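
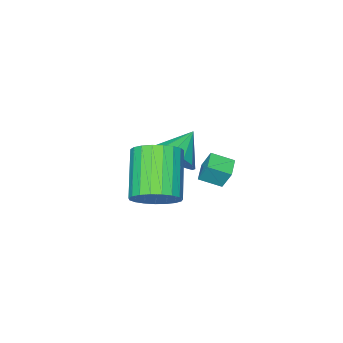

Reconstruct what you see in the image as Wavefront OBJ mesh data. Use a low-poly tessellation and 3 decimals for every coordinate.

v -2.057 -1.012 -3.646
v -2.141 -0.614 -2.788
v -1.395 -0.507 -3.816
v -1.479 -0.109 -2.957
v -1.461 -1.671 -3.283
v -1.545 -1.273 -2.424
v -0.799 -1.166 -3.452
v -0.883 -0.768 -2.594
v 3.002 0.725 -1.398
v 3.782 0.401 -1.008
v 2.637 -0.769 0.308
v 1.858 -0.445 -0.082
v 3.709 0.714 -0.793
v 2.564 -0.456 0.523
v 3.513 1.029 -0.683
v 2.368 -0.141 0.633
v 3.23 1.291 -0.696
v 2.085 0.122 0.619
v 2.907 1.456 -0.831
v 1.762 0.286 0.485
v 2.6 1.494 -1.064
v 1.455 0.324 0.252
v 2.363 1.399 -1.355
v 1.219 0.229 -0.039
v 2.237 1.188 -1.653
v 1.092 0.018 -0.337
v 2.243 0.896 -1.907
v 1.098 -0.274 -0.591
v 2.38 0.575 -2.073
v 1.235 -0.595 -0.757
v 2.625 0.28 -2.122
v 1.48 -0.89 -0.806
v 2.935 0.061 -2.046
v 1.79 -1.108 -0.73
v 3.257 -0.042 -1.858
v 2.112 -1.212 -0.543
v 3.535 -0.013 -1.591
v 2.39 -1.183 -0.275
v 3.72 0.144 -1.29
v 2.575 -1.026 0.026
v -0.089 -1.746 -2.223
v 0.403 -2.261 -1.594
v -1.271 -1.914 -1.437
v 0.441 -1.797 -1.436
v 0.338 -1.319 -1.49
v 0.121 -0.956 -1.739
v -0.153 -0.804 -2.119
v -0.409 -0.905 -2.526
v -0.58 -1.231 -2.852
v -0.619 -1.695 -3.01
v -0.515 -2.173 -2.956
v -0.298 -2.537 -2.707
v -0.024 -2.688 -2.327
v 0.232 -2.587 -1.92
f 2 4 1
f 5 2 1
f 1 4 3
f 3 5 1
f 2 8 4
f 6 2 5
f 6 8 2
f 4 8 3
f 7 5 3
f 3 8 7
f 7 6 5
f 8 6 7
f 10 9 13
f 10 13 11
f 11 13 14
f 11 14 12
f 13 9 15
f 13 15 14
f 14 15 16
f 14 16 12
f 15 9 17
f 15 17 16
f 16 17 18
f 16 18 12
f 17 9 19
f 17 19 18
f 18 19 20
f 18 20 12
f 19 9 21
f 19 21 20
f 20 21 22
f 20 22 12
f 21 9 23
f 21 23 22
f 22 23 24
f 22 24 12
f 23 9 25
f 23 25 24
f 24 25 26
f 24 26 12
f 25 9 27
f 25 27 26
f 26 27 28
f 26 28 12
f 27 9 29
f 27 29 28
f 28 29 30
f 28 30 12
f 29 9 31
f 29 31 30
f 30 31 32
f 30 32 12
f 31 9 33
f 31 33 32
f 32 33 34
f 32 34 12
f 33 9 35
f 33 35 34
f 34 35 36
f 34 36 12
f 35 9 37
f 35 37 36
f 36 37 38
f 36 38 12
f 37 9 39
f 37 39 38
f 38 39 40
f 38 40 12
f 39 9 10
f 39 10 40
f 40 10 11
f 40 11 12
f 42 41 44
f 42 44 43
f 44 41 45
f 44 45 43
f 45 41 46
f 45 46 43
f 46 41 47
f 46 47 43
f 47 41 48
f 47 48 43
f 48 41 49
f 48 49 43
f 49 41 50
f 49 50 43
f 50 41 51
f 50 51 43
f 51 41 52
f 51 52 43
f 52 41 53
f 52 53 43
f 53 41 54
f 53 54 43
f 54 41 42
f 54 42 43



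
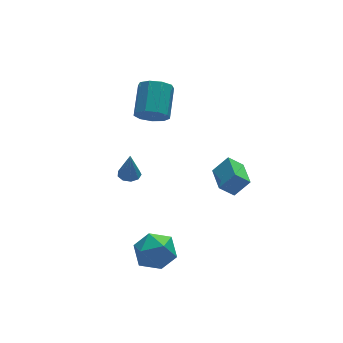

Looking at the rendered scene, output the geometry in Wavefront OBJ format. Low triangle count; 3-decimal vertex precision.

v -2.653 -1.452 -2.663
v -1.876 -1.675 -1.693
v -1.644 -2.825 -3.787
v -0.867 -3.048 -2.817
v -2.075 -3.408 -2.754
v -2.698 -2.559 -2.059
v -0.822 -1.941 -3.421
v -1.445 -1.092 -2.726
v -0.744 -1.977 -2.162
v -1.519 -2.883 -1.75
v -2.001 -1.617 -3.73
v -2.776 -2.523 -3.318
v 0.188 3.128 3.279
v 0.852 2.521 3.668
v 1.717 4.086 4.63
v 1.052 4.692 4.241
v 1.074 2.759 3.082
v 1.939 4.323 4.044
v 0.881 3.17 2.588
v 1.746 4.734 3.55
v 0.364 3.561 2.417
v 1.229 5.125 3.38
v -0.236 3.749 2.65
v 0.629 5.313 3.612
v -0.637 3.647 3.177
v 0.227 5.211 4.139
v -0.653 3.302 3.751
v 0.212 4.866 4.714
v -0.275 2.876 4.105
v 0.589 4.44 5.067
v 0.319 2.567 4.072
v 1.184 4.131 5.034
v -1.308 2.66 -0.839
v -0.687 2.851 -0.856
v -1.252 2.62 0.799
v -0.955 3.206 -0.838
v -1.388 3.305 -0.821
v -1.783 3.102 -0.813
v -1.956 2.692 -0.817
v -1.826 2.268 -0.831
v -1.453 2.026 -0.85
v -1.012 2.082 -0.863
v -0.709 2.407 -0.866
v 3.001 -1.499 -0.434
v 2.205 -1.29 0.326
v 3.313 0.127 -0.554
v 2.517 0.336 0.206
v 3.863 -1.596 0.494
v 3.067 -1.387 1.254
v 4.175 0.03 0.374
v 3.379 0.239 1.134
f 1 12 6
f 1 6 2
f 1 2 8
f 1 8 11
f 1 11 12
f 2 6 10
f 6 12 5
f 12 11 3
f 11 8 7
f 8 2 9
f 4 10 5
f 4 5 3
f 4 3 7
f 4 7 9
f 4 9 10
f 5 10 6
f 3 5 12
f 7 3 11
f 9 7 8
f 10 9 2
f 14 13 17
f 14 17 15
f 15 17 18
f 15 18 16
f 17 13 19
f 17 19 18
f 18 19 20
f 18 20 16
f 19 13 21
f 19 21 20
f 20 21 22
f 20 22 16
f 21 13 23
f 21 23 22
f 22 23 24
f 22 24 16
f 23 13 25
f 23 25 24
f 24 25 26
f 24 26 16
f 25 13 27
f 25 27 26
f 26 27 28
f 26 28 16
f 27 13 29
f 27 29 28
f 28 29 30
f 28 30 16
f 29 13 31
f 29 31 30
f 30 31 32
f 30 32 16
f 31 13 14
f 31 14 32
f 32 14 15
f 32 15 16
f 34 33 36
f 34 36 35
f 36 33 37
f 36 37 35
f 37 33 38
f 37 38 35
f 38 33 39
f 38 39 35
f 39 33 40
f 39 40 35
f 40 33 41
f 40 41 35
f 41 33 42
f 41 42 35
f 42 33 43
f 42 43 35
f 43 33 34
f 43 34 35
f 45 47 44
f 48 45 44
f 44 47 46
f 46 48 44
f 45 51 47
f 49 45 48
f 49 51 45
f 47 51 46
f 50 48 46
f 46 51 50
f 50 49 48
f 51 49 50



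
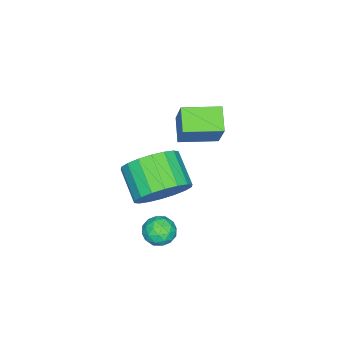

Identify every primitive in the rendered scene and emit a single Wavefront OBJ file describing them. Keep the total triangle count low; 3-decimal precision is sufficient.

v 2.608 2.468 2.029
v 3.461 1.824 2.086
v 2.684 0.867 2.888
v 1.832 1.512 2.831
v 3.513 2.103 2.469
v 2.736 1.146 3.27
v 3.385 2.454 2.764
v 2.609 1.497 3.566
v 3.104 2.808 2.914
v 2.328 1.851 3.716
v 2.725 3.094 2.889
v 1.949 2.137 3.691
v 2.322 3.257 2.694
v 1.546 2.3 3.495
v 1.976 3.263 2.366
v 1.2 2.307 3.168
v 1.756 3.113 1.972
v 0.979 2.156 2.774
v 1.704 2.834 1.59
v 0.927 1.877 2.391
v 1.831 2.483 1.294
v 1.055 1.526 2.096
v 2.112 2.129 1.144
v 1.336 1.172 1.946
v 2.491 1.843 1.169
v 1.715 0.886 1.971
v 2.894 1.68 1.365
v 2.118 0.723 2.166
v 3.24 1.673 1.692
v 2.464 0.717 2.494
v 3.061 3.01 0.879
v 3.572 3.033 0.475
v 2.708 2.147 0.385
v 3.219 2.17 -0.019
v 3.307 2.021 0.61
v 3.525 2.554 0.915
v 2.755 2.626 -0.055
v 2.973 3.159 0.25
v 3.383 2.795 -0.102
v 3.724 2.421 0.308
v 2.556 2.759 0.552
v 2.897 2.385 0.962
v 3.347 3.097 0.72
v 2.933 2.083 0.14
v 2.985 1.995 0.509
v 3.285 2.008 0.272
v 3.32 2.816 0.979
v 3.62 2.829 0.741
v 3.465 2.234 0.82
v 2.66 2.351 0.119
v 2.96 2.364 -0.119
v 2.995 3.172 0.588
v 3.295 3.185 0.351
v 2.815 2.946 0.04
v 3.536 2.971 0.143
v 3.329 2.464 -0.147
v 3.056 2.732 -0.168
v 3.184 3.045 0.012
v 3.737 2.751 0.385
v 3.53 2.244 0.095
v 3.582 2.156 0.464
v 3.71 2.47 0.643
v 3.626 2.611 0.045
v 2.75 2.936 0.765
v 2.543 2.429 0.475
v 2.57 2.71 0.217
v 2.698 3.024 0.396
v 2.951 2.716 1.007
v 2.744 2.209 0.717
v 3.096 2.135 0.848
v 3.224 2.448 1.028
v 2.654 2.569 0.815
v -1.399 2.566 1.707
v -2.177 2.076 2.273
v -0.766 3.109 3.049
v -1.544 2.619 3.615
v -0.556 1.341 1.805
v -1.334 0.851 2.371
v 0.077 1.884 3.147
v -0.701 1.394 3.713
f 2 1 5
f 2 5 3
f 3 5 6
f 3 6 4
f 5 1 7
f 5 7 6
f 6 7 8
f 6 8 4
f 7 1 9
f 7 9 8
f 8 9 10
f 8 10 4
f 9 1 11
f 9 11 10
f 10 11 12
f 10 12 4
f 11 1 13
f 11 13 12
f 12 13 14
f 12 14 4
f 13 1 15
f 13 15 14
f 14 15 16
f 14 16 4
f 15 1 17
f 15 17 16
f 16 17 18
f 16 18 4
f 17 1 19
f 17 19 18
f 18 19 20
f 18 20 4
f 19 1 21
f 19 21 20
f 20 21 22
f 20 22 4
f 21 1 23
f 21 23 22
f 22 23 24
f 22 24 4
f 23 1 25
f 23 25 24
f 24 25 26
f 24 26 4
f 25 1 27
f 25 27 26
f 26 27 28
f 26 28 4
f 27 1 29
f 27 29 28
f 28 29 30
f 28 30 4
f 29 1 2
f 29 2 30
f 30 2 3
f 30 3 4
f 31 68 47
f 68 42 71
f 47 71 36
f 68 71 47
f 31 47 43
f 47 36 48
f 43 48 32
f 47 48 43
f 31 43 52
f 43 32 53
f 52 53 38
f 43 53 52
f 31 52 64
f 52 38 67
f 64 67 41
f 52 67 64
f 31 64 68
f 64 41 72
f 68 72 42
f 64 72 68
f 32 48 59
f 48 36 62
f 59 62 40
f 48 62 59
f 36 71 49
f 71 42 70
f 49 70 35
f 71 70 49
f 42 72 69
f 72 41 65
f 69 65 33
f 72 65 69
f 41 67 66
f 67 38 54
f 66 54 37
f 67 54 66
f 38 53 58
f 53 32 55
f 58 55 39
f 53 55 58
f 34 60 46
f 60 40 61
f 46 61 35
f 60 61 46
f 34 46 44
f 46 35 45
f 44 45 33
f 46 45 44
f 34 44 51
f 44 33 50
f 51 50 37
f 44 50 51
f 34 51 56
f 51 37 57
f 56 57 39
f 51 57 56
f 34 56 60
f 56 39 63
f 60 63 40
f 56 63 60
f 35 61 49
f 61 40 62
f 49 62 36
f 61 62 49
f 33 45 69
f 45 35 70
f 69 70 42
f 45 70 69
f 37 50 66
f 50 33 65
f 66 65 41
f 50 65 66
f 39 57 58
f 57 37 54
f 58 54 38
f 57 54 58
f 40 63 59
f 63 39 55
f 59 55 32
f 63 55 59
f 74 76 73
f 77 74 73
f 73 76 75
f 75 77 73
f 74 80 76
f 78 74 77
f 78 80 74
f 76 80 75
f 79 77 75
f 75 80 79
f 79 78 77
f 80 78 79



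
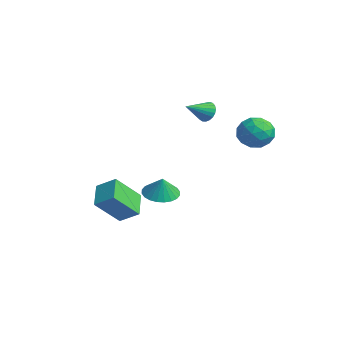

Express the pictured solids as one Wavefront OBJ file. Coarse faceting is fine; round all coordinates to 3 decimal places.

v -0.524 -5.054 -3.455
v -1.774 -4.439 -2.689
v -0.708 -3.588 -4.933
v -1.959 -2.973 -4.167
v 0.259 -4.287 -2.793
v -0.992 -3.672 -2.027
v 0.074 -2.821 -4.271
v -1.176 -2.206 -3.505
v 1.727 3.26 1.728
v 2.7 3.249 2.152
v 2.14 1.911 0.748
v 3.113 1.9 1.172
v 2.273 1.631 1.763
v 2.018 2.465 2.369
v 2.822 2.695 0.531
v 2.567 3.529 1.137
v 3.377 2.9 1.412
v 3.038 2.243 2.174
v 1.802 2.917 0.726
v 1.463 2.26 1.488
v 2.177 3.373 2.026
v 2.663 1.787 0.874
v 2.169 1.629 1.221
v 2.741 1.623 1.471
v 1.776 2.912 2.154
v 2.349 2.906 2.403
v 2.097 1.955 2.175
v 2.491 2.254 0.497
v 3.064 2.248 0.746
v 2.099 3.537 1.429
v 2.671 3.531 1.679
v 2.743 3.205 0.725
v 3.147 3.162 1.841
v 3.39 2.368 1.264
v 3.219 2.836 0.887
v 3.069 3.326 1.244
v 2.948 2.775 2.289
v 3.191 1.982 1.712
v 2.697 1.824 2.06
v 2.547 2.314 2.416
v 3.346 2.57 1.854
v 1.649 3.178 1.188
v 1.892 2.385 0.611
v 2.293 2.846 0.484
v 2.143 3.336 0.84
v 1.45 2.792 1.636
v 1.693 1.998 1.059
v 1.771 1.834 1.656
v 1.621 2.324 2.013
v 1.494 2.59 1.046
v 2.878 -2.839 -1.699
v 3.359 -3.643 -1.908
v 3.242 -2.901 -0.621
v 3.618 -3.383 -1.98
v 3.764 -3.039 -2.01
v 3.775 -2.665 -1.992
v 3.65 -2.318 -1.93
v 3.407 -2.049 -1.833
v 3.084 -1.902 -1.715
v 2.729 -1.896 -1.595
v 2.397 -2.035 -1.491
v 2.138 -2.296 -1.418
v 1.992 -2.639 -1.388
v 1.98 -3.013 -1.406
v 2.106 -3.361 -1.468
v 2.348 -3.629 -1.566
v 2.672 -3.777 -1.683
v 3.027 -3.782 -1.804
v -2.982 2.38 1.255
v -2.635 2.174 0.683
v -2.718 1.02 1.905
v -2.423 2.292 0.843
v -2.307 2.425 1.075
v -2.308 2.55 1.338
v -2.426 2.646 1.586
v -2.64 2.696 1.777
v -2.913 2.691 1.878
v -3.198 2.633 1.871
v -3.445 2.53 1.757
v -3.613 2.402 1.557
v -3.672 2.27 1.304
v -3.611 2.156 1.043
v -3.441 2.082 0.819
v -3.192 2.059 0.669
v -2.907 2.091 0.621
f 2 4 1
f 5 2 1
f 1 4 3
f 3 5 1
f 2 8 4
f 6 2 5
f 6 8 2
f 4 8 3
f 7 5 3
f 3 8 7
f 7 6 5
f 8 6 7
f 9 46 25
f 46 20 49
f 25 49 14
f 46 49 25
f 9 25 21
f 25 14 26
f 21 26 10
f 25 26 21
f 9 21 30
f 21 10 31
f 30 31 16
f 21 31 30
f 9 30 42
f 30 16 45
f 42 45 19
f 30 45 42
f 9 42 46
f 42 19 50
f 46 50 20
f 42 50 46
f 10 26 37
f 26 14 40
f 37 40 18
f 26 40 37
f 14 49 27
f 49 20 48
f 27 48 13
f 49 48 27
f 20 50 47
f 50 19 43
f 47 43 11
f 50 43 47
f 19 45 44
f 45 16 32
f 44 32 15
f 45 32 44
f 16 31 36
f 31 10 33
f 36 33 17
f 31 33 36
f 12 38 24
f 38 18 39
f 24 39 13
f 38 39 24
f 12 24 22
f 24 13 23
f 22 23 11
f 24 23 22
f 12 22 29
f 22 11 28
f 29 28 15
f 22 28 29
f 12 29 34
f 29 15 35
f 34 35 17
f 29 35 34
f 12 34 38
f 34 17 41
f 38 41 18
f 34 41 38
f 13 39 27
f 39 18 40
f 27 40 14
f 39 40 27
f 11 23 47
f 23 13 48
f 47 48 20
f 23 48 47
f 15 28 44
f 28 11 43
f 44 43 19
f 28 43 44
f 17 35 36
f 35 15 32
f 36 32 16
f 35 32 36
f 18 41 37
f 41 17 33
f 37 33 10
f 41 33 37
f 52 51 54
f 52 54 53
f 54 51 55
f 54 55 53
f 55 51 56
f 55 56 53
f 56 51 57
f 56 57 53
f 57 51 58
f 57 58 53
f 58 51 59
f 58 59 53
f 59 51 60
f 59 60 53
f 60 51 61
f 60 61 53
f 61 51 62
f 61 62 53
f 62 51 63
f 62 63 53
f 63 51 64
f 63 64 53
f 64 51 65
f 64 65 53
f 65 51 66
f 65 66 53
f 66 51 67
f 66 67 53
f 67 51 68
f 67 68 53
f 68 51 52
f 68 52 53
f 70 69 72
f 70 72 71
f 72 69 73
f 72 73 71
f 73 69 74
f 73 74 71
f 74 69 75
f 74 75 71
f 75 69 76
f 75 76 71
f 76 69 77
f 76 77 71
f 77 69 78
f 77 78 71
f 78 69 79
f 78 79 71
f 79 69 80
f 79 80 71
f 80 69 81
f 80 81 71
f 81 69 82
f 81 82 71
f 82 69 83
f 82 83 71
f 83 69 84
f 83 84 71
f 84 69 85
f 84 85 71
f 85 69 70
f 85 70 71



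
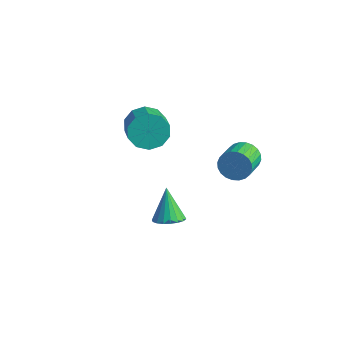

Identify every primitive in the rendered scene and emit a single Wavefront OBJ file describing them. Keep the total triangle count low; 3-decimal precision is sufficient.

v 2.196 2.461 2.586
v 2.614 2.341 1.844
v 3.242 1.019 2.412
v 2.824 1.139 3.154
v 2.838 2.522 2.017
v 3.466 1.199 2.584
v 2.964 2.693 2.276
v 3.592 1.37 2.844
v 2.974 2.829 2.583
v 3.601 1.506 3.15
v 2.865 2.909 2.89
v 3.492 1.586 3.457
v 2.654 2.921 3.151
v 3.282 1.598 3.718
v 2.373 2.863 3.326
v 3.001 1.54 3.893
v 2.066 2.744 3.388
v 2.694 1.421 3.956
v 1.778 2.581 3.328
v 2.406 1.259 3.896
v 1.554 2.401 3.156
v 2.182 1.078 3.723
v 1.428 2.23 2.896
v 2.056 0.907 3.464
v 1.419 2.094 2.59
v 2.046 0.771 3.157
v 1.528 2.014 2.283
v 2.155 0.691 2.85
v 1.738 2.002 2.022
v 2.366 0.679 2.589
v 2.019 2.06 1.847
v 2.647 0.737 2.414
v 2.326 2.179 1.784
v 2.954 0.856 2.352
v -3.773 1.657 1.708
v -3.079 1.888 0.9
v -1.893 0.994 1.664
v -2.587 0.763 2.472
v -3.019 2.367 1.369
v -1.833 1.474 2.133
v -3.248 2.576 1.968
v -2.062 1.682 2.731
v -3.677 2.433 2.467
v -2.491 1.54 3.231
v -4.143 1.994 2.676
v -2.956 1.1 3.44
v -4.467 1.426 2.516
v -3.281 0.532 3.28
v -4.527 0.946 2.047
v -3.341 0.053 2.811
v -4.298 0.738 1.449
v -3.112 -0.156 2.212
v -3.869 0.88 0.949
v -2.683 -0.013 1.713
v -3.404 1.32 0.74
v -2.217 0.426 1.504
v 0.667 -1.086 -1.04
v 1.246 -1.52 -0.635
v -0.067 -0.534 0.6
v 1.405 -1.189 -0.675
v 1.418 -0.838 -0.788
v 1.282 -0.535 -0.95
v 1.024 -0.342 -1.131
v 0.695 -0.295 -1.293
v 0.361 -0.406 -1.405
v 0.088 -0.651 -1.446
v -0.071 -0.982 -1.405
v -0.084 -1.333 -1.293
v 0.052 -1.636 -1.131
v 0.31 -1.829 -0.95
v 0.639 -1.876 -0.788
v 0.973 -1.765 -0.675
f 2 1 5
f 2 5 3
f 3 5 6
f 3 6 4
f 5 1 7
f 5 7 6
f 6 7 8
f 6 8 4
f 7 1 9
f 7 9 8
f 8 9 10
f 8 10 4
f 9 1 11
f 9 11 10
f 10 11 12
f 10 12 4
f 11 1 13
f 11 13 12
f 12 13 14
f 12 14 4
f 13 1 15
f 13 15 14
f 14 15 16
f 14 16 4
f 15 1 17
f 15 17 16
f 16 17 18
f 16 18 4
f 17 1 19
f 17 19 18
f 18 19 20
f 18 20 4
f 19 1 21
f 19 21 20
f 20 21 22
f 20 22 4
f 21 1 23
f 21 23 22
f 22 23 24
f 22 24 4
f 23 1 25
f 23 25 24
f 24 25 26
f 24 26 4
f 25 1 27
f 25 27 26
f 26 27 28
f 26 28 4
f 27 1 29
f 27 29 28
f 28 29 30
f 28 30 4
f 29 1 31
f 29 31 30
f 30 31 32
f 30 32 4
f 31 1 33
f 31 33 32
f 32 33 34
f 32 34 4
f 33 1 2
f 33 2 34
f 34 2 3
f 34 3 4
f 36 35 39
f 36 39 37
f 37 39 40
f 37 40 38
f 39 35 41
f 39 41 40
f 40 41 42
f 40 42 38
f 41 35 43
f 41 43 42
f 42 43 44
f 42 44 38
f 43 35 45
f 43 45 44
f 44 45 46
f 44 46 38
f 45 35 47
f 45 47 46
f 46 47 48
f 46 48 38
f 47 35 49
f 47 49 48
f 48 49 50
f 48 50 38
f 49 35 51
f 49 51 50
f 50 51 52
f 50 52 38
f 51 35 53
f 51 53 52
f 52 53 54
f 52 54 38
f 53 35 55
f 53 55 54
f 54 55 56
f 54 56 38
f 55 35 36
f 55 36 56
f 56 36 37
f 56 37 38
f 58 57 60
f 58 60 59
f 60 57 61
f 60 61 59
f 61 57 62
f 61 62 59
f 62 57 63
f 62 63 59
f 63 57 64
f 63 64 59
f 64 57 65
f 64 65 59
f 65 57 66
f 65 66 59
f 66 57 67
f 66 67 59
f 67 57 68
f 67 68 59
f 68 57 69
f 68 69 59
f 69 57 70
f 69 70 59
f 70 57 71
f 70 71 59
f 71 57 72
f 71 72 59
f 72 57 58
f 72 58 59



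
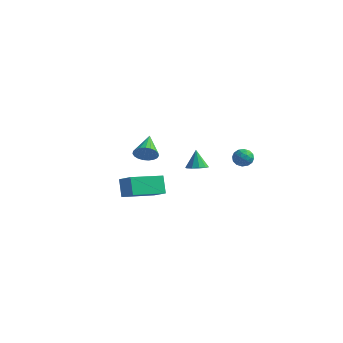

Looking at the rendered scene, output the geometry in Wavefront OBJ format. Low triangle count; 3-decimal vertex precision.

v -2.586 -1.573 -0.071
v -2.184 -1.08 -0.428
v -3.374 -0.367 0.711
v -2.421 -1.114 -0.614
v -2.687 -1.227 -0.706
v -2.935 -1.401 -0.689
v -3.124 -1.604 -0.565
v -3.219 -1.802 -0.355
v -3.205 -1.961 -0.097
v -3.083 -2.052 0.166
v -2.876 -2.061 0.388
v -2.619 -1.985 0.53
v -2.356 -1.839 0.569
v -2.133 -1.646 0.496
v -1.988 -1.441 0.326
v -1.947 -1.259 0.086
v -2.016 -1.131 -0.18
v -2.07 -4.282 -0.907
v -1.058 -4.496 -0.36
v -1.456 -2.342 -1.285
v -0.444 -2.556 -0.738
v -1.576 -4.644 -1.962
v -0.564 -4.858 -1.415
v -0.962 -2.704 -2.34
v 0.05 -2.918 -1.793
v -0.643 3.79 -1.554
v -0.311 4.319 -1.333
v 0.251 3.201 -1.487
v 0.583 3.73 -1.266
v 0.121 3.445 -0.885
v -0.431 3.809 -0.927
v 0.371 3.711 -1.893
v -0.181 4.075 -1.935
v 0.316 4.27 -1.542
v 0.161 4.106 -0.919
v -0.221 3.414 -1.901
v -0.376 3.25 -1.278
v -0.555 4.106 -1.449
v 0.495 3.414 -1.371
v 0.224 3.247 -1.147
v 0.419 3.557 -1.017
v -0.626 3.807 -1.211
v -0.431 4.117 -1.08
v -0.177 3.604 -0.818
v 0.371 3.403 -1.74
v 0.566 3.713 -1.609
v -0.479 3.963 -1.803
v -0.284 4.273 -1.673
v 0.117 3.916 -2.002
v 0.008 4.388 -1.442
v 0.533 4.042 -1.403
v 0.409 4.031 -1.772
v 0.085 4.244 -1.796
v -0.082 4.292 -1.076
v 0.443 3.946 -1.037
v 0.171 3.778 -0.813
v -0.153 3.992 -0.837
v 0.286 4.263 -1.199
v -0.503 3.574 -1.783
v 0.022 3.228 -1.744
v 0.093 3.528 -1.983
v -0.231 3.742 -2.007
v -0.593 3.478 -1.417
v -0.068 3.132 -1.378
v -0.145 3.276 -1.024
v -0.469 3.489 -1.048
v -0.346 3.257 -1.621
v -3.021 3.295 -2.92
v -2.517 2.896 -2.701
v -3.339 3.565 -1.7
v -2.364 3.284 -2.747
v -2.462 3.677 -2.86
v -2.774 3.924 -2.996
v -3.181 3.93 -3.103
v -3.526 3.694 -3.14
v -3.679 3.305 -3.094
v -3.58 2.912 -2.981
v -3.268 2.666 -2.845
v -2.862 2.659 -2.738
f 2 1 4
f 2 4 3
f 4 1 5
f 4 5 3
f 5 1 6
f 5 6 3
f 6 1 7
f 6 7 3
f 7 1 8
f 7 8 3
f 8 1 9
f 8 9 3
f 9 1 10
f 9 10 3
f 10 1 11
f 10 11 3
f 11 1 12
f 11 12 3
f 12 1 13
f 12 13 3
f 13 1 14
f 13 14 3
f 14 1 15
f 14 15 3
f 15 1 16
f 15 16 3
f 16 1 17
f 16 17 3
f 17 1 2
f 17 2 3
f 19 21 18
f 22 19 18
f 18 21 20
f 20 22 18
f 19 25 21
f 23 19 22
f 23 25 19
f 21 25 20
f 24 22 20
f 20 25 24
f 24 23 22
f 25 23 24
f 26 63 42
f 63 37 66
f 42 66 31
f 63 66 42
f 26 42 38
f 42 31 43
f 38 43 27
f 42 43 38
f 26 38 47
f 38 27 48
f 47 48 33
f 38 48 47
f 26 47 59
f 47 33 62
f 59 62 36
f 47 62 59
f 26 59 63
f 59 36 67
f 63 67 37
f 59 67 63
f 27 43 54
f 43 31 57
f 54 57 35
f 43 57 54
f 31 66 44
f 66 37 65
f 44 65 30
f 66 65 44
f 37 67 64
f 67 36 60
f 64 60 28
f 67 60 64
f 36 62 61
f 62 33 49
f 61 49 32
f 62 49 61
f 33 48 53
f 48 27 50
f 53 50 34
f 48 50 53
f 29 55 41
f 55 35 56
f 41 56 30
f 55 56 41
f 29 41 39
f 41 30 40
f 39 40 28
f 41 40 39
f 29 39 46
f 39 28 45
f 46 45 32
f 39 45 46
f 29 46 51
f 46 32 52
f 51 52 34
f 46 52 51
f 29 51 55
f 51 34 58
f 55 58 35
f 51 58 55
f 30 56 44
f 56 35 57
f 44 57 31
f 56 57 44
f 28 40 64
f 40 30 65
f 64 65 37
f 40 65 64
f 32 45 61
f 45 28 60
f 61 60 36
f 45 60 61
f 34 52 53
f 52 32 49
f 53 49 33
f 52 49 53
f 35 58 54
f 58 34 50
f 54 50 27
f 58 50 54
f 69 68 71
f 69 71 70
f 71 68 72
f 71 72 70
f 72 68 73
f 72 73 70
f 73 68 74
f 73 74 70
f 74 68 75
f 74 75 70
f 75 68 76
f 75 76 70
f 76 68 77
f 76 77 70
f 77 68 78
f 77 78 70
f 78 68 79
f 78 79 70
f 79 68 69
f 79 69 70



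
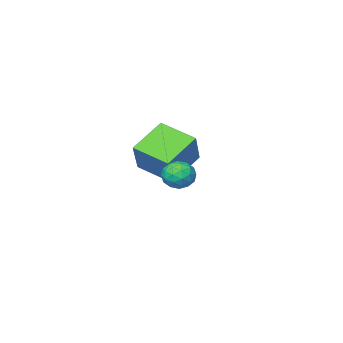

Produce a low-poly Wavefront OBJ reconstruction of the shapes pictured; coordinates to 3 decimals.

v 0.48 4.505 0.916
v 0.89 4.088 1.203
v 0.19 3.752 0.237
v 0.6 3.335 0.524
v 0.067 3.537 0.84
v 0.246 4.003 1.26
v 0.834 3.837 0.18
v 1.013 4.303 0.6
v 1.109 3.675 0.748
v 0.636 3.49 1.156
v 0.444 4.35 0.284
v -0.029 4.165 0.692
v 0.71 4.363 1.119
v 0.37 3.477 0.321
v 0.056 3.596 0.506
v 0.298 3.351 0.675
v 0.332 4.312 1.153
v 0.573 4.067 1.321
v 0.09 3.743 1.108
v 0.507 3.773 0.119
v 0.748 3.528 0.287
v 0.782 4.489 0.765
v 1.024 4.244 0.934
v 0.99 4.097 0.332
v 1.08 3.875 1.021
v 0.91 3.432 0.621
v 1.047 3.728 0.419
v 1.152 4.001 0.666
v 0.802 3.766 1.26
v 0.632 3.323 0.861
v 0.318 3.442 1.047
v 0.424 3.716 1.294
v 0.931 3.523 0.993
v 0.448 4.517 0.579
v 0.278 4.074 0.18
v 0.656 4.124 0.146
v 0.762 4.398 0.393
v 0.17 4.408 0.819
v -0 3.965 0.419
v -0.072 3.839 0.774
v 0.033 4.112 1.021
v 0.149 4.317 0.447
v -1.1 -1.262 -0.886
v -2.544 -1.565 0.017
v -1.706 0.17 -1.374
v -3.15 -0.133 -0.471
v -0.41 -0.507 0.471
v -1.854 -0.81 1.374
v -1.016 0.925 -0.017
v -2.46 0.622 0.886
f 1 38 17
f 38 12 41
f 17 41 6
f 38 41 17
f 1 17 13
f 17 6 18
f 13 18 2
f 17 18 13
f 1 13 22
f 13 2 23
f 22 23 8
f 13 23 22
f 1 22 34
f 22 8 37
f 34 37 11
f 22 37 34
f 1 34 38
f 34 11 42
f 38 42 12
f 34 42 38
f 2 18 29
f 18 6 32
f 29 32 10
f 18 32 29
f 6 41 19
f 41 12 40
f 19 40 5
f 41 40 19
f 12 42 39
f 42 11 35
f 39 35 3
f 42 35 39
f 11 37 36
f 37 8 24
f 36 24 7
f 37 24 36
f 8 23 28
f 23 2 25
f 28 25 9
f 23 25 28
f 4 30 16
f 30 10 31
f 16 31 5
f 30 31 16
f 4 16 14
f 16 5 15
f 14 15 3
f 16 15 14
f 4 14 21
f 14 3 20
f 21 20 7
f 14 20 21
f 4 21 26
f 21 7 27
f 26 27 9
f 21 27 26
f 4 26 30
f 26 9 33
f 30 33 10
f 26 33 30
f 5 31 19
f 31 10 32
f 19 32 6
f 31 32 19
f 3 15 39
f 15 5 40
f 39 40 12
f 15 40 39
f 7 20 36
f 20 3 35
f 36 35 11
f 20 35 36
f 9 27 28
f 27 7 24
f 28 24 8
f 27 24 28
f 10 33 29
f 33 9 25
f 29 25 2
f 33 25 29
f 44 46 43
f 47 44 43
f 43 46 45
f 45 47 43
f 44 50 46
f 48 44 47
f 48 50 44
f 46 50 45
f 49 47 45
f 45 50 49
f 49 48 47
f 50 48 49



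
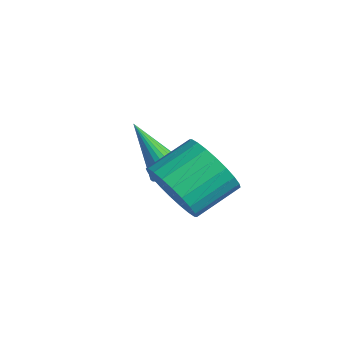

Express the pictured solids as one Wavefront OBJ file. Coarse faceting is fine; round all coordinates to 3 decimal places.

v -0.728 -2.367 2.558
v -0.342 -2.78 3.419
v -0.507 -1.466 4.123
v -0.892 -1.053 3.262
v -0.009 -2.643 3.242
v -0.173 -1.329 3.946
v 0.215 -2.465 2.96
v 0.051 -1.15 3.664
v 0.296 -2.271 2.617
v 0.132 -0.957 3.321
v 0.221 -2.092 2.265
v 0.056 -0.778 2.97
v 0.001 -1.955 1.958
v -0.164 -0.64 2.662
v -0.33 -1.88 1.742
v -0.494 -0.566 2.446
v -0.721 -1.88 1.65
v -0.885 -0.566 2.355
v -1.113 -1.954 1.697
v -1.278 -0.64 2.401
v -1.447 -2.091 1.874
v -1.611 -0.777 2.578
v -1.671 -2.27 2.156
v -1.835 -0.955 2.86
v -1.752 -2.463 2.499
v -1.916 -1.149 3.203
v -1.676 -2.642 2.85
v -1.841 -1.328 3.555
v -1.456 -2.78 3.158
v -1.621 -1.465 3.862
v -1.126 -2.854 3.374
v -1.29 -1.54 4.078
v -0.735 -2.854 3.465
v -0.899 -1.54 4.17
v -3.468 -1.283 1.436
v -2.959 -1.181 1.694
v -4.192 -2.037 3.164
v -3.077 -0.975 1.734
v -3.264 -0.822 1.723
v -3.485 -0.749 1.662
v -3.704 -0.768 1.562
v -3.882 -0.877 1.44
v -3.988 -1.055 1.317
v -4.004 -1.273 1.215
v -3.928 -1.493 1.152
v -3.772 -1.676 1.137
v -3.563 -1.792 1.174
v -3.338 -1.819 1.256
v -3.136 -1.754 1.37
v -2.991 -1.607 1.494
v -2.928 -1.404 1.609
f 2 1 5
f 2 5 3
f 3 5 6
f 3 6 4
f 5 1 7
f 5 7 6
f 6 7 8
f 6 8 4
f 7 1 9
f 7 9 8
f 8 9 10
f 8 10 4
f 9 1 11
f 9 11 10
f 10 11 12
f 10 12 4
f 11 1 13
f 11 13 12
f 12 13 14
f 12 14 4
f 13 1 15
f 13 15 14
f 14 15 16
f 14 16 4
f 15 1 17
f 15 17 16
f 16 17 18
f 16 18 4
f 17 1 19
f 17 19 18
f 18 19 20
f 18 20 4
f 19 1 21
f 19 21 20
f 20 21 22
f 20 22 4
f 21 1 23
f 21 23 22
f 22 23 24
f 22 24 4
f 23 1 25
f 23 25 24
f 24 25 26
f 24 26 4
f 25 1 27
f 25 27 26
f 26 27 28
f 26 28 4
f 27 1 29
f 27 29 28
f 28 29 30
f 28 30 4
f 29 1 31
f 29 31 30
f 30 31 32
f 30 32 4
f 31 1 33
f 31 33 32
f 32 33 34
f 32 34 4
f 33 1 2
f 33 2 34
f 34 2 3
f 34 3 4
f 36 35 38
f 36 38 37
f 38 35 39
f 38 39 37
f 39 35 40
f 39 40 37
f 40 35 41
f 40 41 37
f 41 35 42
f 41 42 37
f 42 35 43
f 42 43 37
f 43 35 44
f 43 44 37
f 44 35 45
f 44 45 37
f 45 35 46
f 45 46 37
f 46 35 47
f 46 47 37
f 47 35 48
f 47 48 37
f 48 35 49
f 48 49 37
f 49 35 50
f 49 50 37
f 50 35 51
f 50 51 37
f 51 35 36
f 51 36 37



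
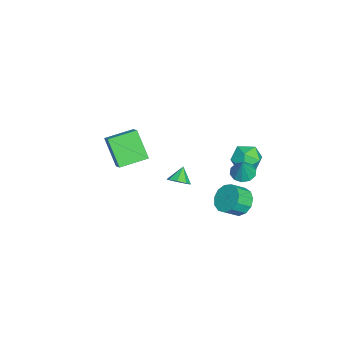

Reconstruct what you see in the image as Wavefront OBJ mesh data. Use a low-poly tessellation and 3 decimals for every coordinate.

v 0.505 3.365 2.346
v 1.165 3.363 2.034
v 1.095 3.355 3.594
v 1.041 3.793 2.096
v 0.712 4.059 2.254
v 0.304 4.059 2.447
v -0.027 3.795 2.601
v -0.155 3.366 2.659
v -0.031 2.937 2.597
v 0.298 2.671 2.439
v 0.706 2.67 2.246
v 1.037 2.935 2.091
v -3.482 -4.345 -1.329
v -4.362 -5.156 0.373
v -4.356 -2.798 -1.044
v -5.236 -3.609 0.657
v -2.664 -3.991 -0.737
v -3.544 -4.802 0.964
v -3.538 -2.444 -0.453
v -4.418 -3.255 1.249
v -1.364 4.102 1.866
v -0.876 3.307 1.481
v -2.784 3.313 1.699
v -2.296 2.518 1.314
v -2.184 2.754 2.288
v -1.306 3.242 2.392
v -2.354 3.378 0.788
v -1.476 3.866 0.892
v -1.488 2.859 0.814
v -1.383 2.474 1.742
v -2.277 4.146 1.438
v -2.172 3.761 2.366
v 1.431 -0.028 1.882
v 1.922 -0.042 2.353
v 0.729 0.128 2.618
v 1.836 0.437 2.169
v 1.513 0.644 1.817
v 1.142 0.457 1.503
v 0.941 -0.014 1.411
v 1.027 -0.494 1.595
v 1.35 -0.7 1.947
v 1.721 -0.513 2.261
v 2.017 3.403 1.081
v 2.65 4.051 1.289
v 3.157 3.346 1.946
v 2.523 2.697 1.739
v 2.265 4.103 1.64
v 2.772 3.397 2.298
v 1.801 3.932 1.815
v 2.308 3.227 2.473
v 1.406 3.594 1.756
v 1.913 2.888 2.414
v 1.204 3.194 1.483
v 1.711 2.489 2.141
v 1.261 2.861 1.082
v 1.767 2.155 1.74
v 1.557 2.7 0.681
v 2.064 1.994 1.339
v 1.999 2.762 0.407
v 2.506 2.056 1.065
v 2.447 3.028 0.347
v 2.954 2.322 1.005
v 2.758 3.412 0.52
v 3.265 2.706 1.178
v 2.834 3.794 0.871
v 3.341 3.088 1.529
f 2 1 4
f 2 4 3
f 4 1 5
f 4 5 3
f 5 1 6
f 5 6 3
f 6 1 7
f 6 7 3
f 7 1 8
f 7 8 3
f 8 1 9
f 8 9 3
f 9 1 10
f 9 10 3
f 10 1 11
f 10 11 3
f 11 1 12
f 11 12 3
f 12 1 2
f 12 2 3
f 14 16 13
f 17 14 13
f 13 16 15
f 15 17 13
f 14 20 16
f 18 14 17
f 18 20 14
f 16 20 15
f 19 17 15
f 15 20 19
f 19 18 17
f 20 18 19
f 21 32 26
f 21 26 22
f 21 22 28
f 21 28 31
f 21 31 32
f 22 26 30
f 26 32 25
f 32 31 23
f 31 28 27
f 28 22 29
f 24 30 25
f 24 25 23
f 24 23 27
f 24 27 29
f 24 29 30
f 25 30 26
f 23 25 32
f 27 23 31
f 29 27 28
f 30 29 22
f 34 33 36
f 34 36 35
f 36 33 37
f 36 37 35
f 37 33 38
f 37 38 35
f 38 33 39
f 38 39 35
f 39 33 40
f 39 40 35
f 40 33 41
f 40 41 35
f 41 33 42
f 41 42 35
f 42 33 34
f 42 34 35
f 44 43 47
f 44 47 45
f 45 47 48
f 45 48 46
f 47 43 49
f 47 49 48
f 48 49 50
f 48 50 46
f 49 43 51
f 49 51 50
f 50 51 52
f 50 52 46
f 51 43 53
f 51 53 52
f 52 53 54
f 52 54 46
f 53 43 55
f 53 55 54
f 54 55 56
f 54 56 46
f 55 43 57
f 55 57 56
f 56 57 58
f 56 58 46
f 57 43 59
f 57 59 58
f 58 59 60
f 58 60 46
f 59 43 61
f 59 61 60
f 60 61 62
f 60 62 46
f 61 43 63
f 61 63 62
f 62 63 64
f 62 64 46
f 63 43 65
f 63 65 64
f 64 65 66
f 64 66 46
f 65 43 44
f 65 44 66
f 66 44 45
f 66 45 46



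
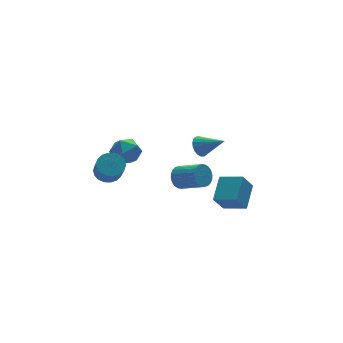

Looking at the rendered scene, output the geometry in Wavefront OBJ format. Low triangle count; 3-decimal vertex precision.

v 1.928 2.134 -2.268
v 2.221 1.908 -2.875
v 2.832 1.006 -1.412
v 2.419 2.136 -2.782
v 2.519 2.364 -2.588
v 2.503 2.547 -2.33
v 2.373 2.648 -2.061
v 2.154 2.646 -1.832
v 1.891 2.544 -1.69
v 1.636 2.36 -1.662
v 1.438 2.132 -1.755
v 1.338 1.904 -1.949
v 1.354 1.721 -2.207
v 1.484 1.621 -2.476
v 1.702 1.622 -2.705
v 1.965 1.724 -2.847
v -1.43 -1.782 -1.122
v -1.064 -1.939 -1.733
v -0.364 -3.196 -0.99
v -0.73 -3.038 -0.378
v -0.883 -1.762 -1.604
v -0.182 -3.019 -0.86
v -0.785 -1.587 -1.402
v -0.084 -2.844 -0.658
v -0.785 -1.442 -1.157
v -0.084 -2.699 -0.413
v -0.883 -1.349 -0.906
v -0.183 -2.606 -0.162
v -1.065 -1.321 -0.689
v -0.364 -2.578 0.055
v -1.302 -1.364 -0.537
v -0.602 -2.621 0.207
v -1.559 -1.47 -0.474
v -0.859 -2.727 0.27
v -1.796 -1.624 -0.51
v -1.096 -2.881 0.233
v -1.978 -1.801 -0.64
v -1.277 -3.058 0.104
v -2.076 -1.976 -0.842
v -1.375 -3.233 -0.098
v -2.076 -2.121 -1.087
v -1.375 -3.378 -0.343
v -1.977 -2.214 -1.338
v -1.277 -3.471 -0.594
v -1.796 -2.242 -1.555
v -1.095 -3.499 -0.811
v -1.558 -2.199 -1.707
v -0.858 -3.456 -0.963
v -1.301 -2.093 -1.77
v -0.601 -3.35 -1.026
v 0.898 -4.806 -2.413
v 0.2 -4.933 -1.372
v 0.092 -3.764 -2.826
v -0.606 -3.891 -1.784
v 1.866 -3.749 -1.636
v 1.168 -3.876 -0.594
v 1.06 -2.707 -2.048
v 0.362 -2.834 -1.007
v -3.736 2.19 -2.402
v -3.004 1.881 -2.494
v -3.231 0.981 -1.291
v -3.964 1.29 -1.198
v -2.947 2.157 -2.277
v -3.174 1.258 -1.073
v -3.046 2.44 -2.085
v -3.273 1.54 -0.881
v -3.282 2.673 -1.955
v -3.509 1.773 -0.751
v -3.608 2.81 -1.914
v -3.835 1.911 -0.71
v -3.959 2.825 -1.969
v -4.186 1.925 -0.765
v -4.266 2.714 -2.11
v -4.493 1.814 -0.907
v -4.469 2.499 -2.309
v -4.696 1.599 -1.106
v -4.526 2.222 -2.527
v -4.753 1.323 -1.323
v -4.427 1.94 -2.719
v -4.654 1.04 -1.515
v -4.191 1.707 -2.849
v -4.418 0.807 -1.645
v -3.865 1.569 -2.89
v -4.092 0.67 -1.686
v -3.514 1.555 -2.835
v -3.741 0.655 -1.631
v -3.207 1.666 -2.693
v -3.434 0.766 -1.49
v -2.392 4.026 -1.698
v -1.55 3.588 -1.386
v -2.81 2.672 -2.474
v -1.968 2.234 -2.162
v -2.691 2.449 -1.507
v -2.432 3.287 -1.028
v -1.928 2.973 -2.832
v -1.669 3.811 -2.353
v -1.263 2.937 -2.088
v -1.735 2.613 -1.269
v -2.625 3.647 -2.591
v -3.097 3.323 -1.772
f 2 1 4
f 2 4 3
f 4 1 5
f 4 5 3
f 5 1 6
f 5 6 3
f 6 1 7
f 6 7 3
f 7 1 8
f 7 8 3
f 8 1 9
f 8 9 3
f 9 1 10
f 9 10 3
f 10 1 11
f 10 11 3
f 11 1 12
f 11 12 3
f 12 1 13
f 12 13 3
f 13 1 14
f 13 14 3
f 14 1 15
f 14 15 3
f 15 1 16
f 15 16 3
f 16 1 2
f 16 2 3
f 18 17 21
f 18 21 19
f 19 21 22
f 19 22 20
f 21 17 23
f 21 23 22
f 22 23 24
f 22 24 20
f 23 17 25
f 23 25 24
f 24 25 26
f 24 26 20
f 25 17 27
f 25 27 26
f 26 27 28
f 26 28 20
f 27 17 29
f 27 29 28
f 28 29 30
f 28 30 20
f 29 17 31
f 29 31 30
f 30 31 32
f 30 32 20
f 31 17 33
f 31 33 32
f 32 33 34
f 32 34 20
f 33 17 35
f 33 35 34
f 34 35 36
f 34 36 20
f 35 17 37
f 35 37 36
f 36 37 38
f 36 38 20
f 37 17 39
f 37 39 38
f 38 39 40
f 38 40 20
f 39 17 41
f 39 41 40
f 40 41 42
f 40 42 20
f 41 17 43
f 41 43 42
f 42 43 44
f 42 44 20
f 43 17 45
f 43 45 44
f 44 45 46
f 44 46 20
f 45 17 47
f 45 47 46
f 46 47 48
f 46 48 20
f 47 17 49
f 47 49 48
f 48 49 50
f 48 50 20
f 49 17 18
f 49 18 50
f 50 18 19
f 50 19 20
f 52 54 51
f 55 52 51
f 51 54 53
f 53 55 51
f 52 58 54
f 56 52 55
f 56 58 52
f 54 58 53
f 57 55 53
f 53 58 57
f 57 56 55
f 58 56 57
f 60 59 63
f 60 63 61
f 61 63 64
f 61 64 62
f 63 59 65
f 63 65 64
f 64 65 66
f 64 66 62
f 65 59 67
f 65 67 66
f 66 67 68
f 66 68 62
f 67 59 69
f 67 69 68
f 68 69 70
f 68 70 62
f 69 59 71
f 69 71 70
f 70 71 72
f 70 72 62
f 71 59 73
f 71 73 72
f 72 73 74
f 72 74 62
f 73 59 75
f 73 75 74
f 74 75 76
f 74 76 62
f 75 59 77
f 75 77 76
f 76 77 78
f 76 78 62
f 77 59 79
f 77 79 78
f 78 79 80
f 78 80 62
f 79 59 81
f 79 81 80
f 80 81 82
f 80 82 62
f 81 59 83
f 81 83 82
f 82 83 84
f 82 84 62
f 83 59 85
f 83 85 84
f 84 85 86
f 84 86 62
f 85 59 87
f 85 87 86
f 86 87 88
f 86 88 62
f 87 59 60
f 87 60 88
f 88 60 61
f 88 61 62
f 89 100 94
f 89 94 90
f 89 90 96
f 89 96 99
f 89 99 100
f 90 94 98
f 94 100 93
f 100 99 91
f 99 96 95
f 96 90 97
f 92 98 93
f 92 93 91
f 92 91 95
f 92 95 97
f 92 97 98
f 93 98 94
f 91 93 100
f 95 91 99
f 97 95 96
f 98 97 90



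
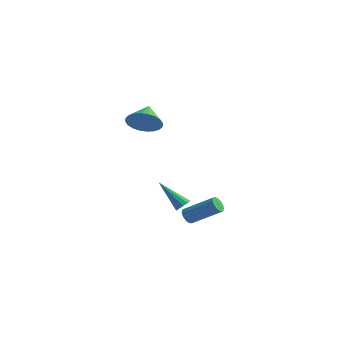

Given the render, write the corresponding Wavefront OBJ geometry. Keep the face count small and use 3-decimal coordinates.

v -0.499 -0.564 -4.001
v -0.177 -0.659 -4.424
v 1.461 -0.191 -3.282
v 1.139 -0.096 -2.859
v -0.251 -0.364 -4.437
v 1.386 0.103 -3.296
v -0.405 -0.133 -4.312
v 1.233 0.335 -3.171
v -0.588 -0.038 -4.088
v 1.05 0.429 -2.947
v -0.743 -0.111 -3.836
v 0.895 0.357 -2.695
v -0.82 -0.327 -3.637
v 0.818 0.141 -2.496
v -0.795 -0.618 -3.553
v 0.842 -0.151 -2.411
v -0.677 -0.892 -3.611
v 0.961 -0.425 -2.47
v -0.501 -1.062 -3.793
v 1.136 -0.595 -2.651
v -0.325 -1.074 -4.041
v 1.312 -0.606 -2.899
v -0.204 -0.923 -4.276
v 1.433 -0.456 -3.134
v 0.03 -2.116 -2.196
v 0.345 -2.251 -1.818
v -1.51 -1.984 -0.864
v 0.351 -1.937 -1.842
v 0.234 -1.691 -2.002
v 0.04 -1.608 -2.235
v -0.159 -1.719 -2.453
v -0.285 -1.981 -2.573
v -0.291 -2.295 -2.549
v -0.175 -2.541 -2.39
v 0.02 -2.625 -2.156
v 0.219 -2.514 -1.938
v -2.272 -2.185 3.674
v -1.968 -1.669 2.837
v -2.608 -0.995 4.286
v -2.355 -1.735 2.752
v -2.73 -1.869 2.807
v -3.035 -2.052 2.995
v -3.223 -2.255 3.286
v -3.267 -2.447 3.636
v -3.16 -2.599 3.992
v -2.917 -2.689 4.3
v -2.576 -2.701 4.512
v -2.189 -2.636 4.597
v -1.814 -2.501 4.541
v -1.509 -2.319 4.354
v -1.32 -2.116 4.063
v -1.276 -1.924 3.712
v -1.384 -1.771 3.356
v -1.627 -1.682 3.049
f 2 1 5
f 2 5 3
f 3 5 6
f 3 6 4
f 5 1 7
f 5 7 6
f 6 7 8
f 6 8 4
f 7 1 9
f 7 9 8
f 8 9 10
f 8 10 4
f 9 1 11
f 9 11 10
f 10 11 12
f 10 12 4
f 11 1 13
f 11 13 12
f 12 13 14
f 12 14 4
f 13 1 15
f 13 15 14
f 14 15 16
f 14 16 4
f 15 1 17
f 15 17 16
f 16 17 18
f 16 18 4
f 17 1 19
f 17 19 18
f 18 19 20
f 18 20 4
f 19 1 21
f 19 21 20
f 20 21 22
f 20 22 4
f 21 1 23
f 21 23 22
f 22 23 24
f 22 24 4
f 23 1 2
f 23 2 24
f 24 2 3
f 24 3 4
f 26 25 28
f 26 28 27
f 28 25 29
f 28 29 27
f 29 25 30
f 29 30 27
f 30 25 31
f 30 31 27
f 31 25 32
f 31 32 27
f 32 25 33
f 32 33 27
f 33 25 34
f 33 34 27
f 34 25 35
f 34 35 27
f 35 25 36
f 35 36 27
f 36 25 26
f 36 26 27
f 38 37 40
f 38 40 39
f 40 37 41
f 40 41 39
f 41 37 42
f 41 42 39
f 42 37 43
f 42 43 39
f 43 37 44
f 43 44 39
f 44 37 45
f 44 45 39
f 45 37 46
f 45 46 39
f 46 37 47
f 46 47 39
f 47 37 48
f 47 48 39
f 48 37 49
f 48 49 39
f 49 37 50
f 49 50 39
f 50 37 51
f 50 51 39
f 51 37 52
f 51 52 39
f 52 37 53
f 52 53 39
f 53 37 54
f 53 54 39
f 54 37 38
f 54 38 39



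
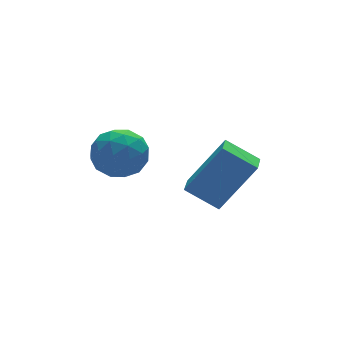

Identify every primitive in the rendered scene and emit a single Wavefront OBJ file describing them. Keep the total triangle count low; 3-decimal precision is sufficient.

v 0.036 -1.455 -3.47
v 1.208 -1.761 -1.742
v -0.774 -0.672 -2.781
v 0.399 -0.978 -1.054
v 0.541 -0.742 -3.686
v 1.714 -1.048 -1.959
v -0.268 0.041 -2.998
v 0.904 -0.265 -1.27
v -3.324 0.613 -1.291
v -2.871 0.857 -0.459
v -2.229 -0.497 -1.561
v -1.776 -0.253 -0.729
v -2.65 -0.691 -0.7
v -3.327 -0.005 -0.533
v -1.773 0.365 -1.487
v -2.45 1.051 -1.32
v -1.913 0.704 -0.58
v -2.455 0.051 -0.094
v -2.645 0.309 -1.926
v -3.187 -0.344 -1.44
v -3.193 0.832 -0.852
v -1.907 -0.472 -1.168
v -2.42 -0.73 -1.151
v -2.154 -0.586 -0.662
v -3.461 0.326 -0.895
v -3.195 0.469 -0.406
v -3.065 -0.441 -0.547
v -1.905 -0.109 -1.614
v -1.639 0.034 -1.125
v -2.946 0.946 -1.358
v -2.68 1.09 -0.869
v -2.035 0.801 -1.473
v -2.364 0.886 -0.434
v -1.721 0.234 -0.592
v -1.719 0.597 -1.038
v -2.117 1 -0.94
v -2.683 0.502 -0.148
v -2.039 -0.15 -0.306
v -2.553 -0.408 -0.289
v -2.951 -0.004 -0.191
v -2.12 0.412 -0.219
v -3.061 0.51 -1.714
v -2.417 -0.142 -1.872
v -2.149 0.364 -1.829
v -2.547 0.768 -1.731
v -3.379 0.126 -1.428
v -2.736 -0.526 -1.586
v -2.983 -0.64 -1.08
v -3.381 -0.237 -0.982
v -2.98 -0.052 -1.801
f 2 4 1
f 5 2 1
f 1 4 3
f 3 5 1
f 2 8 4
f 6 2 5
f 6 8 2
f 4 8 3
f 7 5 3
f 3 8 7
f 7 6 5
f 8 6 7
f 9 46 25
f 46 20 49
f 25 49 14
f 46 49 25
f 9 25 21
f 25 14 26
f 21 26 10
f 25 26 21
f 9 21 30
f 21 10 31
f 30 31 16
f 21 31 30
f 9 30 42
f 30 16 45
f 42 45 19
f 30 45 42
f 9 42 46
f 42 19 50
f 46 50 20
f 42 50 46
f 10 26 37
f 26 14 40
f 37 40 18
f 26 40 37
f 14 49 27
f 49 20 48
f 27 48 13
f 49 48 27
f 20 50 47
f 50 19 43
f 47 43 11
f 50 43 47
f 19 45 44
f 45 16 32
f 44 32 15
f 45 32 44
f 16 31 36
f 31 10 33
f 36 33 17
f 31 33 36
f 12 38 24
f 38 18 39
f 24 39 13
f 38 39 24
f 12 24 22
f 24 13 23
f 22 23 11
f 24 23 22
f 12 22 29
f 22 11 28
f 29 28 15
f 22 28 29
f 12 29 34
f 29 15 35
f 34 35 17
f 29 35 34
f 12 34 38
f 34 17 41
f 38 41 18
f 34 41 38
f 13 39 27
f 39 18 40
f 27 40 14
f 39 40 27
f 11 23 47
f 23 13 48
f 47 48 20
f 23 48 47
f 15 28 44
f 28 11 43
f 44 43 19
f 28 43 44
f 17 35 36
f 35 15 32
f 36 32 16
f 35 32 36
f 18 41 37
f 41 17 33
f 37 33 10
f 41 33 37



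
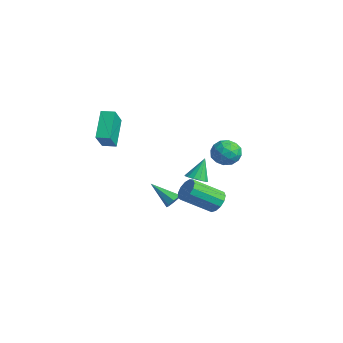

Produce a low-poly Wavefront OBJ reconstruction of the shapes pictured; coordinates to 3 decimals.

v 2.254 -0.201 0.436
v 2.908 0.016 0.463
v 1.986 0.441 1.764
v 2.73 0.279 0.299
v 2.424 0.414 0.173
v 2.073 0.383 0.117
v 1.77 0.196 0.146
v 1.597 -0.097 0.253
v 1.6 -0.419 0.409
v 1.778 -0.682 0.572
v 2.084 -0.816 0.698
v 2.435 -0.785 0.755
v 2.738 -0.598 0.725
v 2.911 -0.305 0.618
v 4.155 0.164 -0.546
v 4.752 -0.184 -0.885
v 4.422 -1.872 0.267
v 3.825 -1.524 0.606
v 4.912 0.021 -0.538
v 4.582 -1.666 0.614
v 4.831 0.272 -0.194
v 4.501 -1.415 0.959
v 4.536 0.489 0.039
v 4.206 -1.199 1.191
v 4.119 0.602 0.086
v 3.789 -1.085 1.238
v 3.715 0.576 -0.068
v 3.385 -1.111 1.084
v 3.449 0.42 -0.374
v 3.12 -1.268 0.779
v 3.408 0.182 -0.734
v 3.078 -1.506 0.418
v 3.604 -0.062 -1.035
v 3.274 -1.75 0.118
v 3.975 -0.234 -1.18
v 3.645 -1.922 -0.028
v 4.403 -0.28 -1.125
v 4.073 -1.967 0.028
v -4.414 -2.745 2.721
v -3.395 -3.527 3.953
v -3.921 -2.065 2.745
v -2.902 -2.848 3.976
v -3.258 -3.532 1.264
v -2.239 -4.315 2.495
v -2.765 -2.853 1.287
v -1.746 -3.635 2.519
v -0.234 -0.438 -2.46
v 0.05 -0.254 -1.989
v -1.406 -1.342 -1.4
v -0.275 0.024 -2.11
v -0.575 0.031 -2.437
v -0.676 -0.237 -2.777
v -0.518 -0.622 -2.931
v -0.194 -0.899 -2.809
v 0.107 -0.906 -2.482
v 0.208 -0.639 -2.143
v 0.735 2.958 1.913
v 1.416 2.671 1.306
v -0.316 2.149 1.114
v 0.365 1.862 0.507
v 0.362 1.542 1.409
v 1.011 2.042 1.903
v 0.089 2.778 0.517
v 0.738 3.278 1.011
v 1.017 2.56 0.444
v 1.186 1.796 0.994
v -0.086 3.024 1.426
v 0.083 2.26 1.976
v 1.168 2.885 1.68
v -0.068 1.935 0.74
v -0.07 1.747 1.27
v 0.331 1.578 0.914
v 0.93 2.515 2.03
v 1.331 2.347 1.674
v 0.711 1.683 1.734
v -0.231 2.473 0.746
v 0.17 2.305 0.39
v 0.769 3.242 1.506
v 1.17 3.073 1.15
v 0.389 3.137 0.686
v 1.334 2.652 0.816
v 0.716 2.176 0.346
v 0.553 2.715 0.353
v 0.935 3.008 0.643
v 1.433 2.202 1.14
v 0.815 1.727 0.67
v 0.813 1.539 1.2
v 1.195 1.833 1.49
v 1.199 2.137 0.633
v 0.285 3.093 1.75
v -0.333 2.618 1.28
v -0.095 2.987 0.93
v 0.287 3.281 1.22
v 0.384 2.644 2.074
v -0.234 2.168 1.604
v 0.165 1.812 1.777
v 0.547 2.105 2.067
v -0.099 2.683 1.787
f 2 1 4
f 2 4 3
f 4 1 5
f 4 5 3
f 5 1 6
f 5 6 3
f 6 1 7
f 6 7 3
f 7 1 8
f 7 8 3
f 8 1 9
f 8 9 3
f 9 1 10
f 9 10 3
f 10 1 11
f 10 11 3
f 11 1 12
f 11 12 3
f 12 1 13
f 12 13 3
f 13 1 14
f 13 14 3
f 14 1 2
f 14 2 3
f 16 15 19
f 16 19 17
f 17 19 20
f 17 20 18
f 19 15 21
f 19 21 20
f 20 21 22
f 20 22 18
f 21 15 23
f 21 23 22
f 22 23 24
f 22 24 18
f 23 15 25
f 23 25 24
f 24 25 26
f 24 26 18
f 25 15 27
f 25 27 26
f 26 27 28
f 26 28 18
f 27 15 29
f 27 29 28
f 28 29 30
f 28 30 18
f 29 15 31
f 29 31 30
f 30 31 32
f 30 32 18
f 31 15 33
f 31 33 32
f 32 33 34
f 32 34 18
f 33 15 35
f 33 35 34
f 34 35 36
f 34 36 18
f 35 15 37
f 35 37 36
f 36 37 38
f 36 38 18
f 37 15 16
f 37 16 38
f 38 16 17
f 38 17 18
f 40 42 39
f 43 40 39
f 39 42 41
f 41 43 39
f 40 46 42
f 44 40 43
f 44 46 40
f 42 46 41
f 45 43 41
f 41 46 45
f 45 44 43
f 46 44 45
f 48 47 50
f 48 50 49
f 50 47 51
f 50 51 49
f 51 47 52
f 51 52 49
f 52 47 53
f 52 53 49
f 53 47 54
f 53 54 49
f 54 47 55
f 54 55 49
f 55 47 56
f 55 56 49
f 56 47 48
f 56 48 49
f 57 94 73
f 94 68 97
f 73 97 62
f 94 97 73
f 57 73 69
f 73 62 74
f 69 74 58
f 73 74 69
f 57 69 78
f 69 58 79
f 78 79 64
f 69 79 78
f 57 78 90
f 78 64 93
f 90 93 67
f 78 93 90
f 57 90 94
f 90 67 98
f 94 98 68
f 90 98 94
f 58 74 85
f 74 62 88
f 85 88 66
f 74 88 85
f 62 97 75
f 97 68 96
f 75 96 61
f 97 96 75
f 68 98 95
f 98 67 91
f 95 91 59
f 98 91 95
f 67 93 92
f 93 64 80
f 92 80 63
f 93 80 92
f 64 79 84
f 79 58 81
f 84 81 65
f 79 81 84
f 60 86 72
f 86 66 87
f 72 87 61
f 86 87 72
f 60 72 70
f 72 61 71
f 70 71 59
f 72 71 70
f 60 70 77
f 70 59 76
f 77 76 63
f 70 76 77
f 60 77 82
f 77 63 83
f 82 83 65
f 77 83 82
f 60 82 86
f 82 65 89
f 86 89 66
f 82 89 86
f 61 87 75
f 87 66 88
f 75 88 62
f 87 88 75
f 59 71 95
f 71 61 96
f 95 96 68
f 71 96 95
f 63 76 92
f 76 59 91
f 92 91 67
f 76 91 92
f 65 83 84
f 83 63 80
f 84 80 64
f 83 80 84
f 66 89 85
f 89 65 81
f 85 81 58
f 89 81 85



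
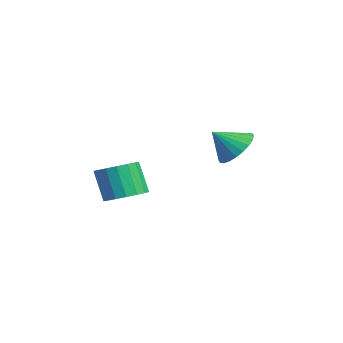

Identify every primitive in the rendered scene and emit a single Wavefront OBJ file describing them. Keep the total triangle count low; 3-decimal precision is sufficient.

v 2.803 -2.615 -1.213
v 3.509 -3.233 -1.01
v 2.863 -3.483 0.476
v 2.157 -2.865 0.273
v 3.674 -2.828 -0.871
v 3.028 -3.077 0.616
v 3.64 -2.374 -0.81
v 2.994 -2.623 0.677
v 3.413 -1.975 -0.841
v 2.768 -2.224 0.646
v 3.047 -1.723 -0.958
v 2.402 -1.972 0.529
v 2.625 -1.675 -1.133
v 1.98 -1.925 0.354
v 2.244 -1.843 -1.327
v 1.598 -2.092 0.16
v 1.991 -2.188 -1.494
v 1.345 -2.437 -0.008
v 1.923 -2.63 -1.598
v 1.278 -2.88 -0.111
v 2.057 -3.069 -1.613
v 1.412 -3.319 -0.126
v 2.362 -3.405 -1.537
v 1.717 -3.654 -0.05
v 2.768 -3.559 -1.387
v 2.123 -3.808 0.1
v 3.182 -3.497 -1.197
v 2.536 -3.746 0.29
v 1.866 2.374 0.676
v 2.863 2.068 0.556
v 1.674 1.366 1.644
v 2.9 2.347 0.853
v 2.78 2.63 1.124
v 2.52 2.874 1.327
v 2.161 3.042 1.43
v 1.757 3.108 1.419
v 1.369 3.062 1.294
v 1.057 2.911 1.076
v 0.868 2.679 0.797
v 0.831 2.4 0.499
v 0.951 2.117 0.228
v 1.211 1.873 0.026
v 1.57 1.705 -0.078
v 1.974 1.64 -0.067
v 2.362 1.685 0.058
v 2.674 1.836 0.276
f 2 1 5
f 2 5 3
f 3 5 6
f 3 6 4
f 5 1 7
f 5 7 6
f 6 7 8
f 6 8 4
f 7 1 9
f 7 9 8
f 8 9 10
f 8 10 4
f 9 1 11
f 9 11 10
f 10 11 12
f 10 12 4
f 11 1 13
f 11 13 12
f 12 13 14
f 12 14 4
f 13 1 15
f 13 15 14
f 14 15 16
f 14 16 4
f 15 1 17
f 15 17 16
f 16 17 18
f 16 18 4
f 17 1 19
f 17 19 18
f 18 19 20
f 18 20 4
f 19 1 21
f 19 21 20
f 20 21 22
f 20 22 4
f 21 1 23
f 21 23 22
f 22 23 24
f 22 24 4
f 23 1 25
f 23 25 24
f 24 25 26
f 24 26 4
f 25 1 27
f 25 27 26
f 26 27 28
f 26 28 4
f 27 1 2
f 27 2 28
f 28 2 3
f 28 3 4
f 30 29 32
f 30 32 31
f 32 29 33
f 32 33 31
f 33 29 34
f 33 34 31
f 34 29 35
f 34 35 31
f 35 29 36
f 35 36 31
f 36 29 37
f 36 37 31
f 37 29 38
f 37 38 31
f 38 29 39
f 38 39 31
f 39 29 40
f 39 40 31
f 40 29 41
f 40 41 31
f 41 29 42
f 41 42 31
f 42 29 43
f 42 43 31
f 43 29 44
f 43 44 31
f 44 29 45
f 44 45 31
f 45 29 46
f 45 46 31
f 46 29 30
f 46 30 31



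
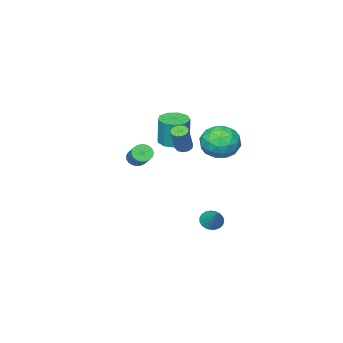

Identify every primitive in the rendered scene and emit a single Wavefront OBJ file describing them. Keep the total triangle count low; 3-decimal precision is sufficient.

v -1.15 -1.061 0.372
v -0.545 -0.352 0.259
v -0.404 -0.169 2.155
v -1.01 -0.879 2.268
v -1.146 -0.126 0.281
v -1.005 0.057 2.177
v -1.75 -0.338 0.347
v -1.609 -0.155 2.243
v -2.073 -0.888 0.424
v -1.932 -0.705 2.32
v -1.965 -1.52 0.477
v -1.824 -1.337 2.373
v -1.475 -1.937 0.481
v -1.334 -1.754 2.377
v -0.834 -1.944 0.434
v -0.693 -1.762 2.33
v -0.341 -1.539 0.358
v -0.2 -1.356 2.254
v -0.227 -0.91 0.289
v -0.086 -0.727 2.185
v 0.814 -2.052 -0.672
v 1.38 -2.191 -0.937
v 2.212 -0.827 0.128
v 1.646 -0.688 0.392
v 1.286 -2.005 -1.102
v 2.118 -0.641 -0.037
v 1.11 -1.826 -1.193
v 1.943 -0.463 -0.128
v 0.883 -1.687 -1.194
v 1.716 -0.324 -0.129
v 0.644 -1.611 -1.104
v 1.477 -0.247 -0.04
v 0.435 -1.611 -0.94
v 1.268 -0.248 0.124
v 0.291 -1.687 -0.73
v 1.123 -0.324 0.335
v 0.237 -1.827 -0.51
v 1.07 -0.463 0.555
v 0.283 -2.005 -0.318
v 1.116 -0.641 0.747
v 0.421 -2.191 -0.187
v 1.254 -0.828 0.878
v 0.627 -2.353 -0.14
v 1.459 -0.99 0.925
v 0.865 -2.463 -0.185
v 1.697 -1.1 0.88
v 1.094 -2.502 -0.314
v 1.927 -1.139 0.75
v 1.275 -2.463 -0.506
v 2.107 -1.1 0.559
v 1.376 -2.353 -0.726
v 2.208 -0.99 0.339
v 2.75 3.801 2.663
v 3.206 3.772 2.46
v 3.906 4.149 3.974
v 3.45 4.179 4.177
v 3.108 4.064 2.432
v 3.807 4.441 3.946
v 2.873 4.255 2.493
v 3.573 4.633 4.007
v 2.591 4.273 2.619
v 3.291 4.651 4.133
v 2.37 4.111 2.761
v 3.07 4.488 4.275
v 2.294 3.831 2.866
v 2.994 4.208 4.38
v 2.393 3.539 2.894
v 3.092 3.916 4.408
v 2.627 3.347 2.833
v 3.327 3.725 4.347
v 2.909 3.329 2.707
v 3.609 3.707 4.221
v 3.13 3.492 2.565
v 3.83 3.869 4.079
v -0.842 4.409 1.688
v -0.144 5.074 2.47
v 0.324 2.806 2.01
v 1.022 3.471 2.792
v -0.141 3.169 3.103
v -0.861 4.159 2.904
v 1.041 3.721 1.576
v 0.321 4.711 1.377
v 1.02 4.649 2.4
v 0.29 4.307 3.344
v -0.11 3.573 1.136
v -0.84 3.231 2.08
v -0.595 4.882 2.051
v 0.775 2.998 2.429
v 0.092 2.82 2.612
v 0.502 3.211 3.071
v -1.017 4.344 2.306
v -0.606 4.735 2.765
v -0.604 3.615 3.137
v 0.786 3.145 1.715
v 1.197 3.536 2.174
v -0.322 4.669 1.409
v 0.088 5.06 1.868
v 0.784 4.265 1.343
v 0.499 5.023 2.469
v 1.184 4.081 2.658
v 1.195 4.228 1.944
v 0.772 4.81 1.827
v 0.07 4.822 3.024
v 0.755 3.88 3.213
v 0.072 3.702 3.396
v -0.352 4.284 3.279
v 0.754 4.572 2.983
v -0.575 4 1.267
v 0.11 3.058 1.456
v 0.532 3.596 1.201
v 0.108 4.178 1.084
v -1.004 3.799 1.822
v -0.319 2.857 2.011
v -0.592 3.07 2.653
v -1.015 3.652 2.536
v -0.574 3.308 1.497
v -0.424 2.811 -4.498
v -0.026 3.116 -5.014
v 0.204 3.909 -3.362
v -0.279 3.276 -5.028
v -0.557 3.355 -4.95
v -0.812 3.34 -4.795
v -1 3.233 -4.588
v -1.089 3.054 -4.365
v -1.062 2.832 -4.165
v -0.926 2.607 -4.023
v -0.702 2.417 -3.963
v -0.431 2.295 -3.995
v -0.158 2.262 -4.115
v 0.069 2.325 -4.3
v 0.21 2.471 -4.52
v 0.242 2.676 -4.736
v 0.159 2.904 -4.91
f 2 1 5
f 2 5 3
f 3 5 6
f 3 6 4
f 5 1 7
f 5 7 6
f 6 7 8
f 6 8 4
f 7 1 9
f 7 9 8
f 8 9 10
f 8 10 4
f 9 1 11
f 9 11 10
f 10 11 12
f 10 12 4
f 11 1 13
f 11 13 12
f 12 13 14
f 12 14 4
f 13 1 15
f 13 15 14
f 14 15 16
f 14 16 4
f 15 1 17
f 15 17 16
f 16 17 18
f 16 18 4
f 17 1 19
f 17 19 18
f 18 19 20
f 18 20 4
f 19 1 2
f 19 2 20
f 20 2 3
f 20 3 4
f 22 21 25
f 22 25 23
f 23 25 26
f 23 26 24
f 25 21 27
f 25 27 26
f 26 27 28
f 26 28 24
f 27 21 29
f 27 29 28
f 28 29 30
f 28 30 24
f 29 21 31
f 29 31 30
f 30 31 32
f 30 32 24
f 31 21 33
f 31 33 32
f 32 33 34
f 32 34 24
f 33 21 35
f 33 35 34
f 34 35 36
f 34 36 24
f 35 21 37
f 35 37 36
f 36 37 38
f 36 38 24
f 37 21 39
f 37 39 38
f 38 39 40
f 38 40 24
f 39 21 41
f 39 41 40
f 40 41 42
f 40 42 24
f 41 21 43
f 41 43 42
f 42 43 44
f 42 44 24
f 43 21 45
f 43 45 44
f 44 45 46
f 44 46 24
f 45 21 47
f 45 47 46
f 46 47 48
f 46 48 24
f 47 21 49
f 47 49 48
f 48 49 50
f 48 50 24
f 49 21 51
f 49 51 50
f 50 51 52
f 50 52 24
f 51 21 22
f 51 22 52
f 52 22 23
f 52 23 24
f 54 53 57
f 54 57 55
f 55 57 58
f 55 58 56
f 57 53 59
f 57 59 58
f 58 59 60
f 58 60 56
f 59 53 61
f 59 61 60
f 60 61 62
f 60 62 56
f 61 53 63
f 61 63 62
f 62 63 64
f 62 64 56
f 63 53 65
f 63 65 64
f 64 65 66
f 64 66 56
f 65 53 67
f 65 67 66
f 66 67 68
f 66 68 56
f 67 53 69
f 67 69 68
f 68 69 70
f 68 70 56
f 69 53 71
f 69 71 70
f 70 71 72
f 70 72 56
f 71 53 73
f 71 73 72
f 72 73 74
f 72 74 56
f 73 53 54
f 73 54 74
f 74 54 55
f 74 55 56
f 75 112 91
f 112 86 115
f 91 115 80
f 112 115 91
f 75 91 87
f 91 80 92
f 87 92 76
f 91 92 87
f 75 87 96
f 87 76 97
f 96 97 82
f 87 97 96
f 75 96 108
f 96 82 111
f 108 111 85
f 96 111 108
f 75 108 112
f 108 85 116
f 112 116 86
f 108 116 112
f 76 92 103
f 92 80 106
f 103 106 84
f 92 106 103
f 80 115 93
f 115 86 114
f 93 114 79
f 115 114 93
f 86 116 113
f 116 85 109
f 113 109 77
f 116 109 113
f 85 111 110
f 111 82 98
f 110 98 81
f 111 98 110
f 82 97 102
f 97 76 99
f 102 99 83
f 97 99 102
f 78 104 90
f 104 84 105
f 90 105 79
f 104 105 90
f 78 90 88
f 90 79 89
f 88 89 77
f 90 89 88
f 78 88 95
f 88 77 94
f 95 94 81
f 88 94 95
f 78 95 100
f 95 81 101
f 100 101 83
f 95 101 100
f 78 100 104
f 100 83 107
f 104 107 84
f 100 107 104
f 79 105 93
f 105 84 106
f 93 106 80
f 105 106 93
f 77 89 113
f 89 79 114
f 113 114 86
f 89 114 113
f 81 94 110
f 94 77 109
f 110 109 85
f 94 109 110
f 83 101 102
f 101 81 98
f 102 98 82
f 101 98 102
f 84 107 103
f 107 83 99
f 103 99 76
f 107 99 103
f 118 117 120
f 118 120 119
f 120 117 121
f 120 121 119
f 121 117 122
f 121 122 119
f 122 117 123
f 122 123 119
f 123 117 124
f 123 124 119
f 124 117 125
f 124 125 119
f 125 117 126
f 125 126 119
f 126 117 127
f 126 127 119
f 127 117 128
f 127 128 119
f 128 117 129
f 128 129 119
f 129 117 130
f 129 130 119
f 130 117 131
f 130 131 119
f 131 117 132
f 131 132 119
f 132 117 133
f 132 133 119
f 133 117 118
f 133 118 119



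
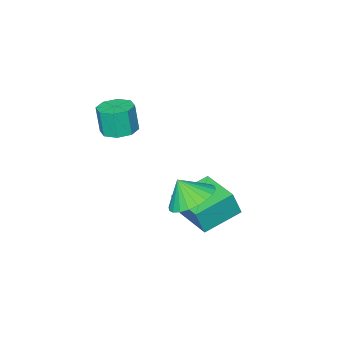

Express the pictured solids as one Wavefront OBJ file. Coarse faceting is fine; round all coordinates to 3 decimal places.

v -2.128 1.521 -2.332
v -1.782 1.37 -1.172
v -1.784 3.435 -2.185
v -1.438 3.284 -1.025
v -0.422 1.256 -2.875
v -0.076 1.105 -1.715
v -0.078 3.17 -2.728
v 0.268 3.019 -1.568
v 0.805 3.421 -0.067
v 1.821 3.485 -0.361
v 1.115 2.899 0.887
v 1.775 3.839 -0.153
v 1.582 4.13 0.069
v 1.27 4.312 0.271
v 0.887 4.359 0.421
v 0.492 4.263 0.497
v 0.145 4.039 0.487
v -0.102 3.721 0.392
v -0.211 3.357 0.228
v -0.165 3.003 0.02
v 0.029 2.713 -0.202
v 0.34 2.53 -0.404
v 0.723 2.483 -0.554
v 1.118 2.579 -0.63
v 1.466 2.803 -0.62
v 1.712 3.121 -0.525
v 1.538 -0.122 2.344
v 2.093 -0.661 2.242
v 2.116 -0.877 3.514
v 1.562 -0.338 3.616
v 2.318 -0.115 2.331
v 2.341 -0.331 3.603
v 2.087 0.427 2.428
v 2.11 0.21 3.699
v 1.534 0.647 2.475
v 1.557 0.431 3.747
v 0.984 0.417 2.446
v 1.007 0.201 3.718
v 0.759 -0.129 2.357
v 0.782 -0.345 3.629
v 0.99 -0.67 2.261
v 1.013 -0.887 3.532
v 1.543 -0.891 2.213
v 1.566 -1.107 3.485
f 2 4 1
f 5 2 1
f 1 4 3
f 3 5 1
f 2 8 4
f 6 2 5
f 6 8 2
f 4 8 3
f 7 5 3
f 3 8 7
f 7 6 5
f 8 6 7
f 10 9 12
f 10 12 11
f 12 9 13
f 12 13 11
f 13 9 14
f 13 14 11
f 14 9 15
f 14 15 11
f 15 9 16
f 15 16 11
f 16 9 17
f 16 17 11
f 17 9 18
f 17 18 11
f 18 9 19
f 18 19 11
f 19 9 20
f 19 20 11
f 20 9 21
f 20 21 11
f 21 9 22
f 21 22 11
f 22 9 23
f 22 23 11
f 23 9 24
f 23 24 11
f 24 9 25
f 24 25 11
f 25 9 26
f 25 26 11
f 26 9 10
f 26 10 11
f 28 27 31
f 28 31 29
f 29 31 32
f 29 32 30
f 31 27 33
f 31 33 32
f 32 33 34
f 32 34 30
f 33 27 35
f 33 35 34
f 34 35 36
f 34 36 30
f 35 27 37
f 35 37 36
f 36 37 38
f 36 38 30
f 37 27 39
f 37 39 38
f 38 39 40
f 38 40 30
f 39 27 41
f 39 41 40
f 40 41 42
f 40 42 30
f 41 27 43
f 41 43 42
f 42 43 44
f 42 44 30
f 43 27 28
f 43 28 44
f 44 28 29
f 44 29 30



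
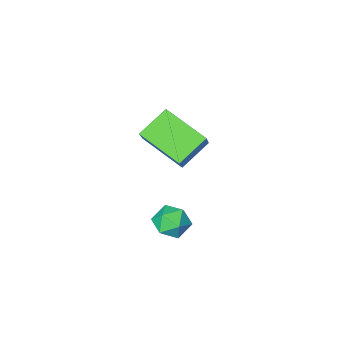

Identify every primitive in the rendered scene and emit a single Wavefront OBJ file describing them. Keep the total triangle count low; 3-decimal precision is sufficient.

v 1.655 -3.459 -3.389
v 0.359 -3.641 -2.558
v 0.871 -1.728 -4.234
v -0.425 -1.91 -3.404
v 2.265 -2.63 -2.256
v 0.969 -2.812 -1.426
v 1.481 -0.899 -3.102
v 0.185 -1.081 -2.271
v 2.875 2.45 -3.495
v 3.564 2.677 -3.161
v 3.376 1.283 -3.739
v 4.065 1.51 -3.405
v 3.415 1.409 -2.951
v 3.105 2.131 -2.8
v 3.835 1.829 -4.1
v 3.525 2.551 -3.949
v 4.158 2.293 -3.534
v 3.898 2.033 -2.824
v 3.042 1.927 -4.076
v 2.782 1.667 -3.366
f 2 4 1
f 5 2 1
f 1 4 3
f 3 5 1
f 2 8 4
f 6 2 5
f 6 8 2
f 4 8 3
f 7 5 3
f 3 8 7
f 7 6 5
f 8 6 7
f 9 20 14
f 9 14 10
f 9 10 16
f 9 16 19
f 9 19 20
f 10 14 18
f 14 20 13
f 20 19 11
f 19 16 15
f 16 10 17
f 12 18 13
f 12 13 11
f 12 11 15
f 12 15 17
f 12 17 18
f 13 18 14
f 11 13 20
f 15 11 19
f 17 15 16
f 18 17 10



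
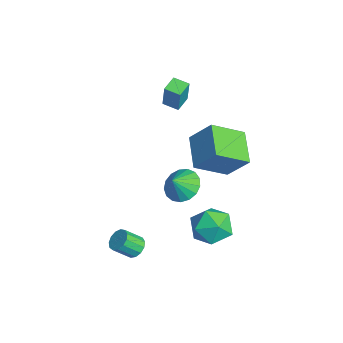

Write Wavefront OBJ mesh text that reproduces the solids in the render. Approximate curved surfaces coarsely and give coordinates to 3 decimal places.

v 1.488 1.005 -2.938
v 2.458 1.618 -2.63
v 2.562 -0.138 -4.05
v 3.532 0.475 -3.742
v 2.98 -0.206 -2.94
v 2.317 0.5 -2.253
v 2.703 0.98 -4.427
v 2.04 1.686 -3.74
v 3.209 1.602 -3.551
v 3.381 0.869 -2.631
v 1.639 0.611 -4.049
v 1.811 -0.122 -3.129
v -4.314 0.47 1.326
v -3.908 0.467 2.801
v -3.741 1.133 1.17
v -3.336 1.13 2.645
v -3.624 -0.17 1.135
v -3.219 -0.173 2.61
v -3.052 0.493 0.979
v -2.646 0.49 2.454
v 2.966 -3.096 -3.663
v 3.577 -2.986 -3.552
v 3.584 -3.835 -2.747
v 2.974 -3.944 -2.857
v 3.396 -2.776 -3.33
v 3.403 -3.625 -2.525
v 3.078 -2.668 -3.213
v 3.086 -3.517 -2.408
v 2.725 -2.696 -3.239
v 2.733 -3.545 -2.434
v 2.449 -2.851 -3.399
v 2.456 -3.699 -2.594
v 2.337 -3.083 -3.643
v 2.344 -3.932 -2.838
v 2.424 -3.319 -3.893
v 2.432 -4.168 -3.088
v 2.684 -3.484 -4.07
v 2.691 -4.333 -3.265
v 3.034 -3.526 -4.117
v 3.041 -4.375 -3.312
v 3.362 -3.431 -4.02
v 3.369 -4.28 -3.215
v 3.564 -3.23 -3.81
v 3.571 -4.079 -3.005
v -1.327 2.592 -3.131
v -1.111 0.786 -1.985
v -3.187 2.844 -2.385
v -2.971 1.038 -1.239
v -0.649 3.542 -1.761
v -0.433 1.736 -0.615
v -2.509 3.794 -1.015
v -2.293 1.988 0.131
v -2.122 0.46 -4.243
v -1.133 0.59 -4.536
v -1.798 -0.14 -3.417
v -1.216 0.971 -4.227
v -1.507 1.235 -3.921
v -1.939 1.321 -3.689
v -2.413 1.21 -3.584
v -2.82 0.927 -3.629
v -3.067 0.537 -3.816
v -3.098 0.129 -4.1
v -2.905 -0.203 -4.417
v -2.532 -0.383 -4.693
v -2.066 -0.37 -4.867
v -1.612 -0.167 -4.898
v -1.276 0.179 -4.778
f 1 12 6
f 1 6 2
f 1 2 8
f 1 8 11
f 1 11 12
f 2 6 10
f 6 12 5
f 12 11 3
f 11 8 7
f 8 2 9
f 4 10 5
f 4 5 3
f 4 3 7
f 4 7 9
f 4 9 10
f 5 10 6
f 3 5 12
f 7 3 11
f 9 7 8
f 10 9 2
f 14 16 13
f 17 14 13
f 13 16 15
f 15 17 13
f 14 20 16
f 18 14 17
f 18 20 14
f 16 20 15
f 19 17 15
f 15 20 19
f 19 18 17
f 20 18 19
f 22 21 25
f 22 25 23
f 23 25 26
f 23 26 24
f 25 21 27
f 25 27 26
f 26 27 28
f 26 28 24
f 27 21 29
f 27 29 28
f 28 29 30
f 28 30 24
f 29 21 31
f 29 31 30
f 30 31 32
f 30 32 24
f 31 21 33
f 31 33 32
f 32 33 34
f 32 34 24
f 33 21 35
f 33 35 34
f 34 35 36
f 34 36 24
f 35 21 37
f 35 37 36
f 36 37 38
f 36 38 24
f 37 21 39
f 37 39 38
f 38 39 40
f 38 40 24
f 39 21 41
f 39 41 40
f 40 41 42
f 40 42 24
f 41 21 43
f 41 43 42
f 42 43 44
f 42 44 24
f 43 21 22
f 43 22 44
f 44 22 23
f 44 23 24
f 46 48 45
f 49 46 45
f 45 48 47
f 47 49 45
f 46 52 48
f 50 46 49
f 50 52 46
f 48 52 47
f 51 49 47
f 47 52 51
f 51 50 49
f 52 50 51
f 54 53 56
f 54 56 55
f 56 53 57
f 56 57 55
f 57 53 58
f 57 58 55
f 58 53 59
f 58 59 55
f 59 53 60
f 59 60 55
f 60 53 61
f 60 61 55
f 61 53 62
f 61 62 55
f 62 53 63
f 62 63 55
f 63 53 64
f 63 64 55
f 64 53 65
f 64 65 55
f 65 53 66
f 65 66 55
f 66 53 67
f 66 67 55
f 67 53 54
f 67 54 55



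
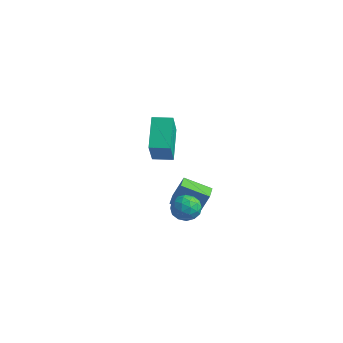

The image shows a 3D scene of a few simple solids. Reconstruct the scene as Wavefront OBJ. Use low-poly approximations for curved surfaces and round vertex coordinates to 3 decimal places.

v 1.181 0.96 -3.475
v 1.856 1.187 -2.885
v 2.004 -0.187 -3.975
v 2.679 0.04 -3.385
v 1.88 -0.299 -3.065
v 1.371 0.409 -2.756
v 2.489 0.591 -4.104
v 1.98 1.299 -3.795
v 2.665 0.959 -3.273
v 2.288 0.408 -2.631
v 1.572 0.592 -4.229
v 1.195 0.041 -3.587
v 1.447 1.174 -3.136
v 2.413 -0.174 -3.724
v 1.944 -0.373 -3.536
v 2.341 -0.24 -3.189
v 1.161 0.717 -3.06
v 1.558 0.85 -2.713
v 1.572 -0.023 -2.82
v 2.302 0.15 -4.147
v 2.699 0.283 -3.8
v 1.519 1.24 -3.671
v 1.916 1.373 -3.324
v 2.288 1.023 -4.04
v 2.319 1.173 -3.017
v 2.802 0.499 -3.311
v 2.69 0.823 -3.734
v 2.391 1.239 -3.552
v 2.097 0.85 -2.64
v 2.581 0.176 -2.934
v 2.111 -0.024 -2.746
v 1.812 0.393 -2.565
v 2.572 0.716 -2.868
v 1.279 0.824 -3.926
v 1.763 0.15 -4.22
v 2.048 0.607 -4.295
v 1.749 1.024 -4.114
v 1.058 0.501 -3.549
v 1.541 -0.173 -3.843
v 1.469 -0.239 -3.308
v 1.17 0.177 -3.126
v 1.288 0.284 -3.992
v 1.324 -1.472 1.14
v 0.242 -0.15 2.429
v 2.225 -0.758 1.163
v 1.143 0.564 2.452
v 2.097 -2.504 2.848
v 1.015 -1.182 4.137
v 2.998 -1.79 2.871
v 1.916 -0.468 4.16
v -0.459 1.927 -4.233
v -0.091 2.45 -2.843
v 0.898 2.811 -4.924
v 1.266 3.333 -3.534
v 0.314 0.887 -4.046
v 0.682 1.409 -2.656
v 1.671 1.77 -4.737
v 2.039 2.293 -3.347
f 1 38 17
f 38 12 41
f 17 41 6
f 38 41 17
f 1 17 13
f 17 6 18
f 13 18 2
f 17 18 13
f 1 13 22
f 13 2 23
f 22 23 8
f 13 23 22
f 1 22 34
f 22 8 37
f 34 37 11
f 22 37 34
f 1 34 38
f 34 11 42
f 38 42 12
f 34 42 38
f 2 18 29
f 18 6 32
f 29 32 10
f 18 32 29
f 6 41 19
f 41 12 40
f 19 40 5
f 41 40 19
f 12 42 39
f 42 11 35
f 39 35 3
f 42 35 39
f 11 37 36
f 37 8 24
f 36 24 7
f 37 24 36
f 8 23 28
f 23 2 25
f 28 25 9
f 23 25 28
f 4 30 16
f 30 10 31
f 16 31 5
f 30 31 16
f 4 16 14
f 16 5 15
f 14 15 3
f 16 15 14
f 4 14 21
f 14 3 20
f 21 20 7
f 14 20 21
f 4 21 26
f 21 7 27
f 26 27 9
f 21 27 26
f 4 26 30
f 26 9 33
f 30 33 10
f 26 33 30
f 5 31 19
f 31 10 32
f 19 32 6
f 31 32 19
f 3 15 39
f 15 5 40
f 39 40 12
f 15 40 39
f 7 20 36
f 20 3 35
f 36 35 11
f 20 35 36
f 9 27 28
f 27 7 24
f 28 24 8
f 27 24 28
f 10 33 29
f 33 9 25
f 29 25 2
f 33 25 29
f 44 46 43
f 47 44 43
f 43 46 45
f 45 47 43
f 44 50 46
f 48 44 47
f 48 50 44
f 46 50 45
f 49 47 45
f 45 50 49
f 49 48 47
f 50 48 49
f 52 54 51
f 55 52 51
f 51 54 53
f 53 55 51
f 52 58 54
f 56 52 55
f 56 58 52
f 54 58 53
f 57 55 53
f 53 58 57
f 57 56 55
f 58 56 57

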